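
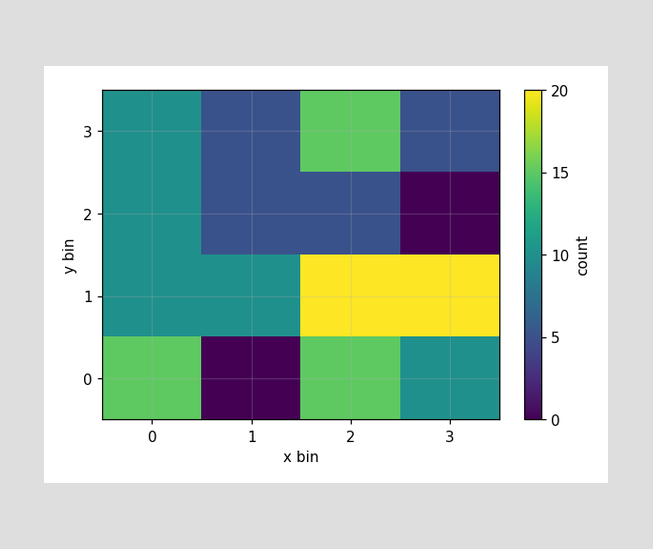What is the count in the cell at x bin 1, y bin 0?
Matching the cell (1, 0) against the colorbar gives 0.

0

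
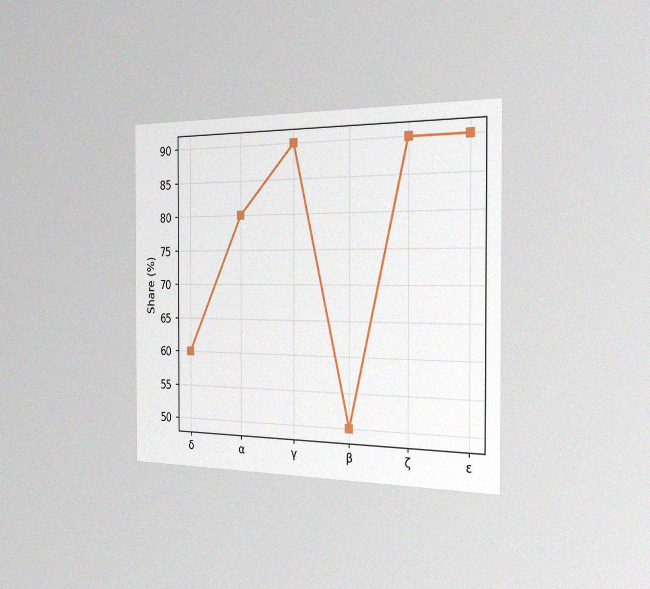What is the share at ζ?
90%

The chart is viewed slightly from the right, with some photo noise. At ζ, the line is at 90%.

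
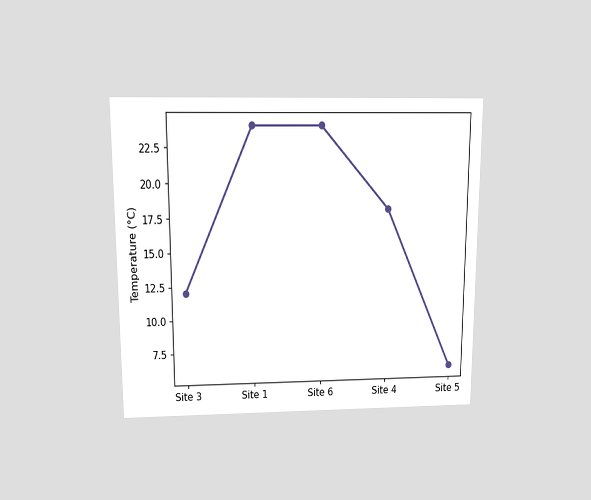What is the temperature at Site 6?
24°C

The chart is viewed slightly from above. At Site 6, the line is at 24°C.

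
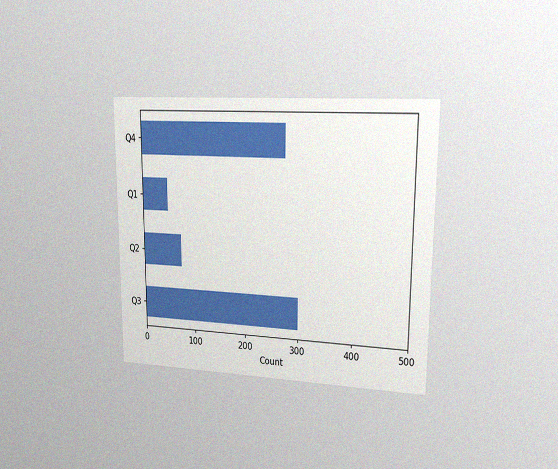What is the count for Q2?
75

The chart is viewed slightly from the right, with some photo noise. Reading along the chart's x-axis, the Q2 bar reaches 75.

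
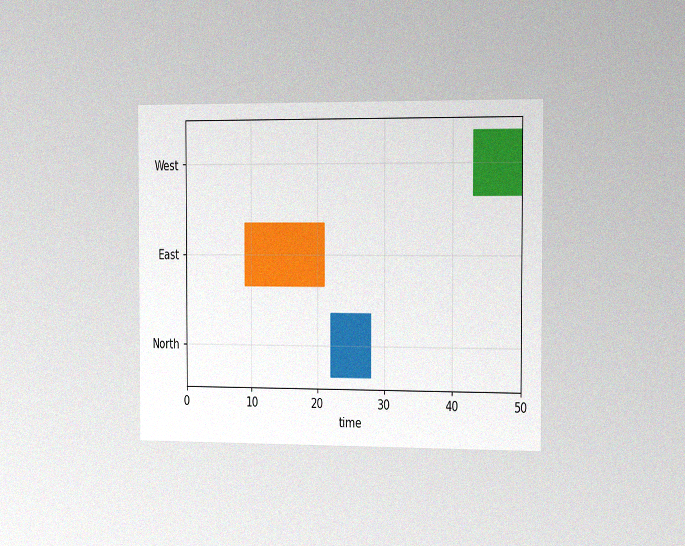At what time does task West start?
43

The chart is viewed slightly from the right, with some photo noise. The West bar begins at t=43.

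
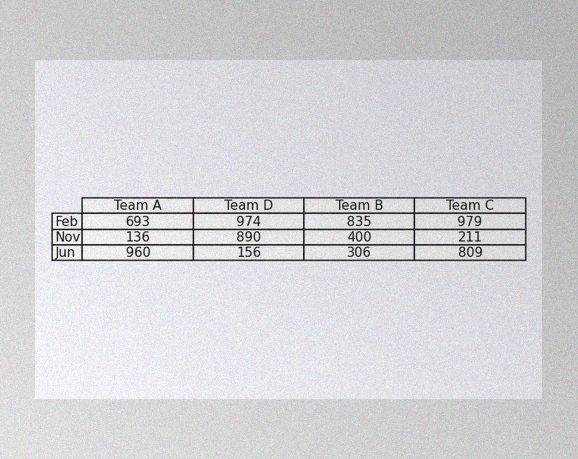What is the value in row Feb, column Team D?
974

The image has some photo noise and uneven lighting. The (Feb, Team D) cell reads 974.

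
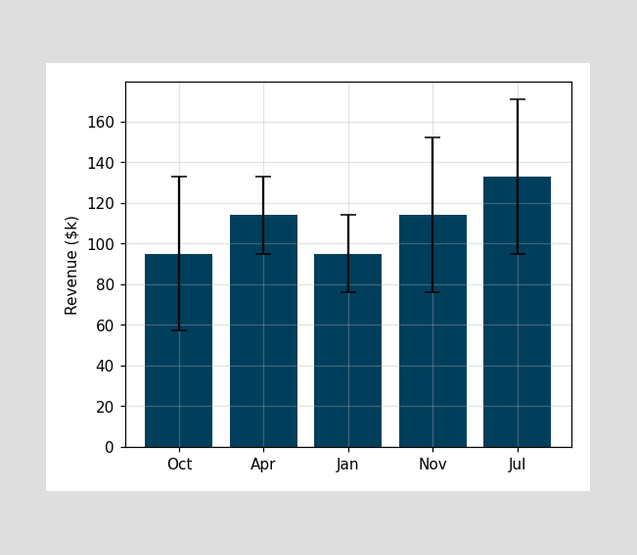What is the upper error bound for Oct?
The Oct bar's upper whisker reaches $133k.

$133k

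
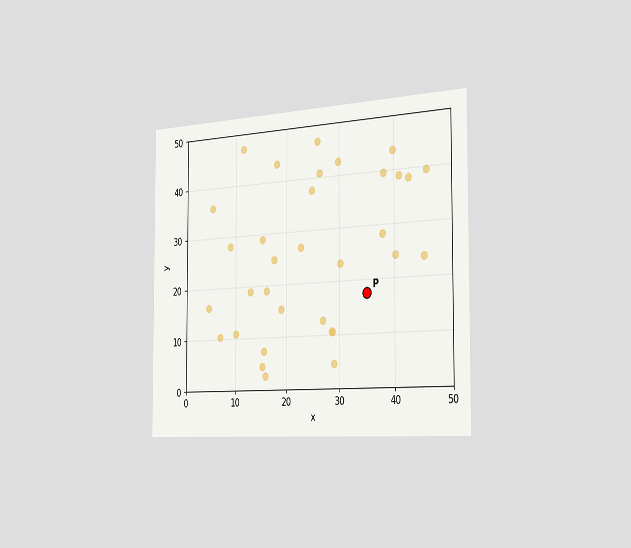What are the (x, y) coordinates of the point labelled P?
The chart is viewed slightly from the right. Following the gridlines from P to each axis, P sits at (35, 17.5).

(35, 17.5)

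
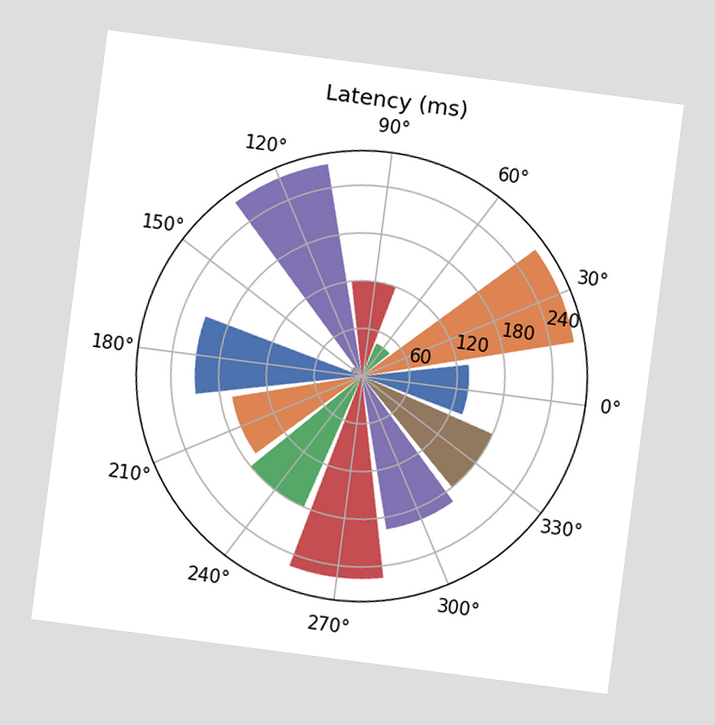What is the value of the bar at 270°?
The chart is tilted about 7° clockwise. The bar at 270° reaches 255ms on the radial axis.

255ms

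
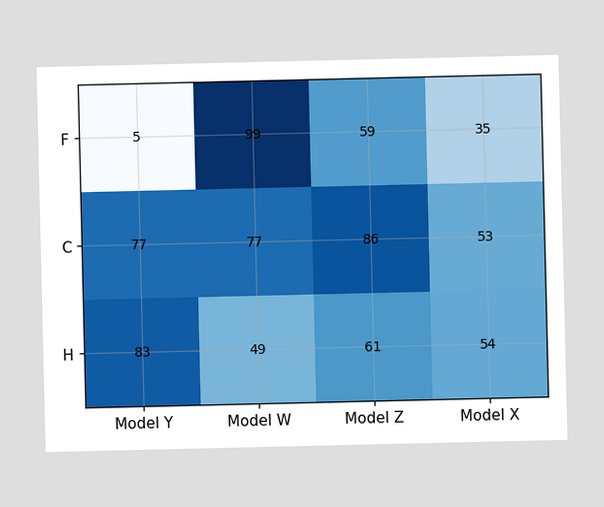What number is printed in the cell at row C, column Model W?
The (C, Model W) cell reads 77.

77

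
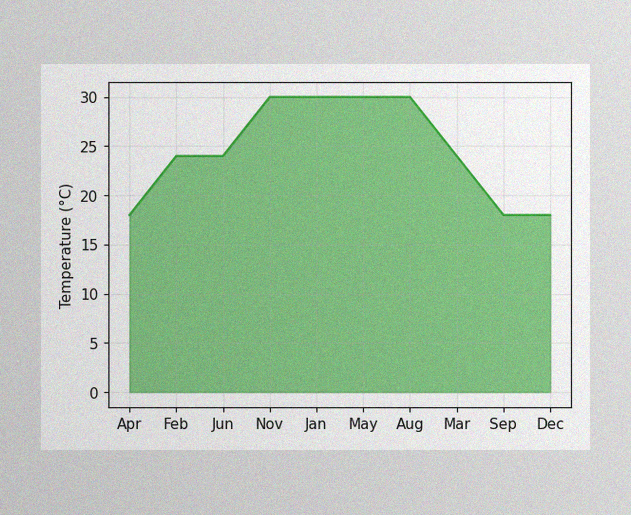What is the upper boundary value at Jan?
30°C

The image has some photo noise and uneven lighting. At Jan the upper boundary is at 30°C.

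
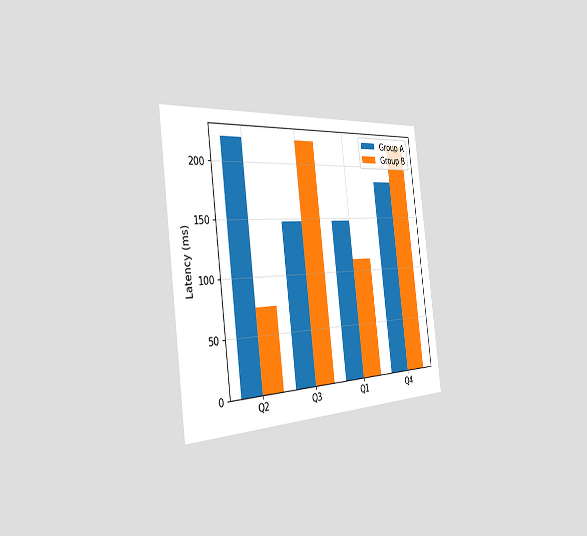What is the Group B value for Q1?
111ms

The chart is tilted about 7° counter-clockwise and viewed slightly from the left. The Group B bar at Q1 reaches 111ms on the y-axis.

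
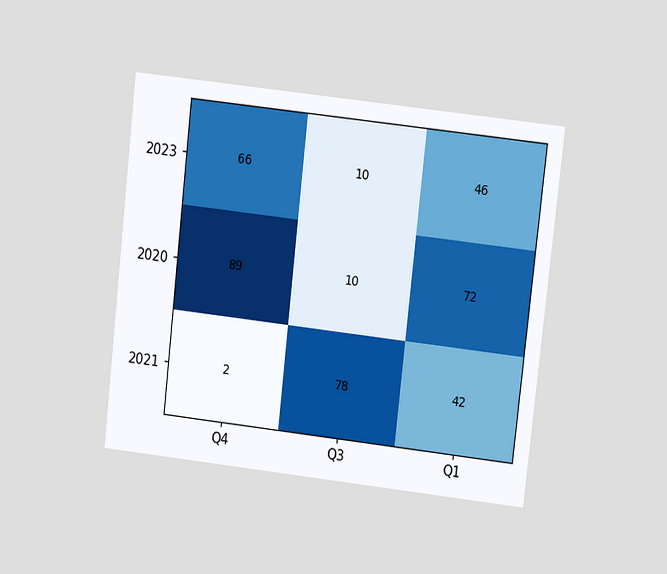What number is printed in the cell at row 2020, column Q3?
10

The chart is tilted about 6° clockwise and viewed at a slight angle. The (2020, Q3) cell reads 10.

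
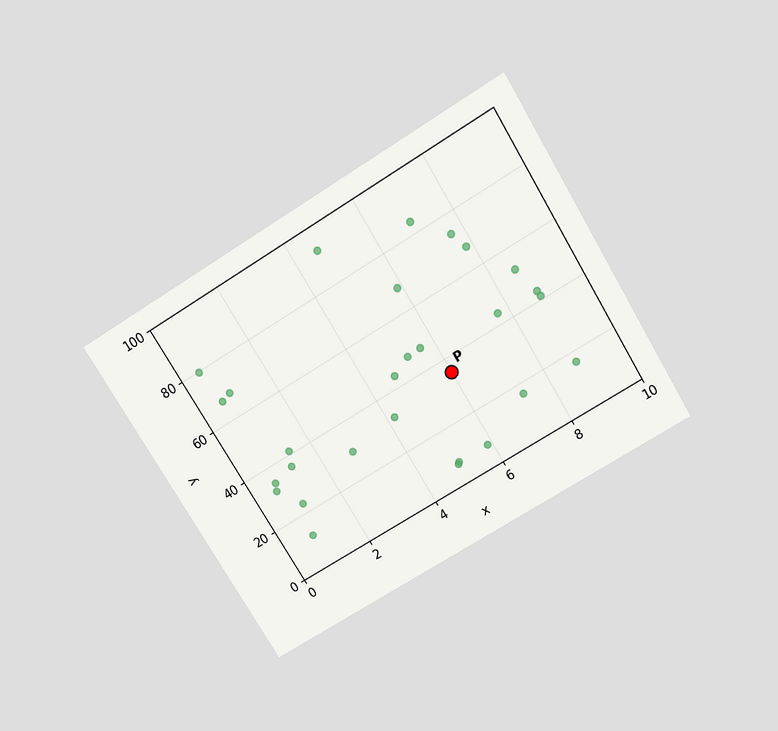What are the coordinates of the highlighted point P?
(6, 35)

The chart is tilted about 31° counter-clockwise and viewed slightly from above. Following the gridlines from P to each axis, P sits at (6, 35).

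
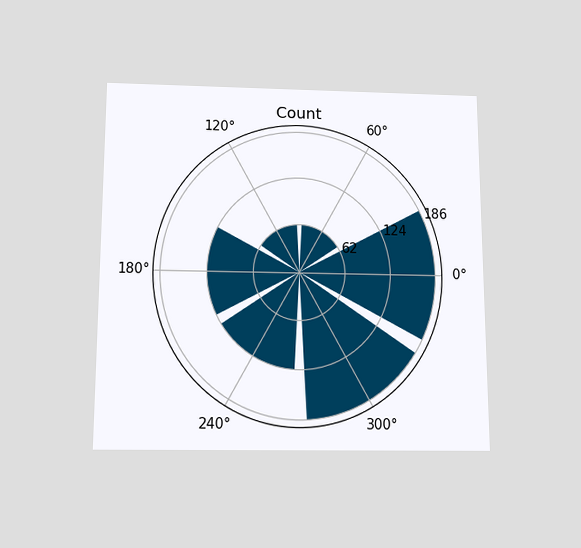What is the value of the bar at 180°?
The chart is viewed slightly from below. The bar at 180° reaches 124 on the radial axis.

124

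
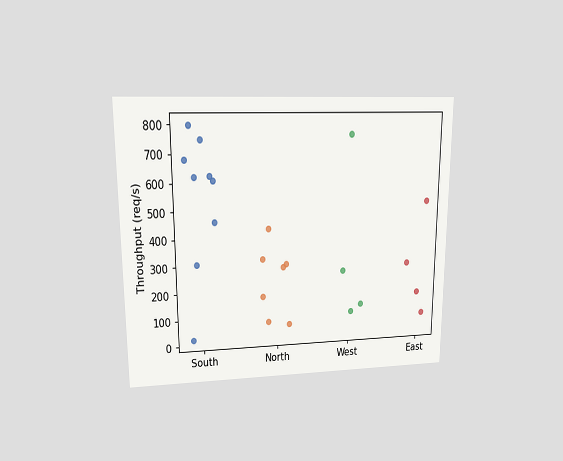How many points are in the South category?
The chart is viewed at a slight angle. Counting the markers in the South column gives 9.

9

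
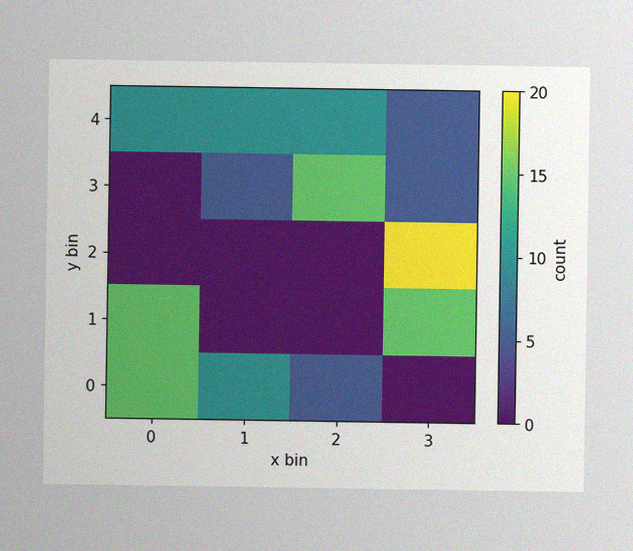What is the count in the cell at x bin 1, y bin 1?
The image has some photo noise and uneven lighting. Matching the cell (1, 1) against the colorbar gives 0.

0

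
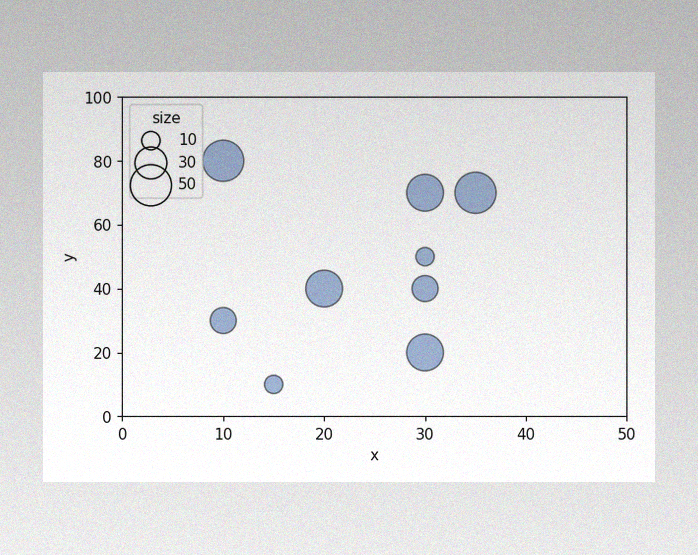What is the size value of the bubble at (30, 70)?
The image has some photo noise and uneven lighting. Matching the bubble at (30, 70) against the size legend gives 40.

40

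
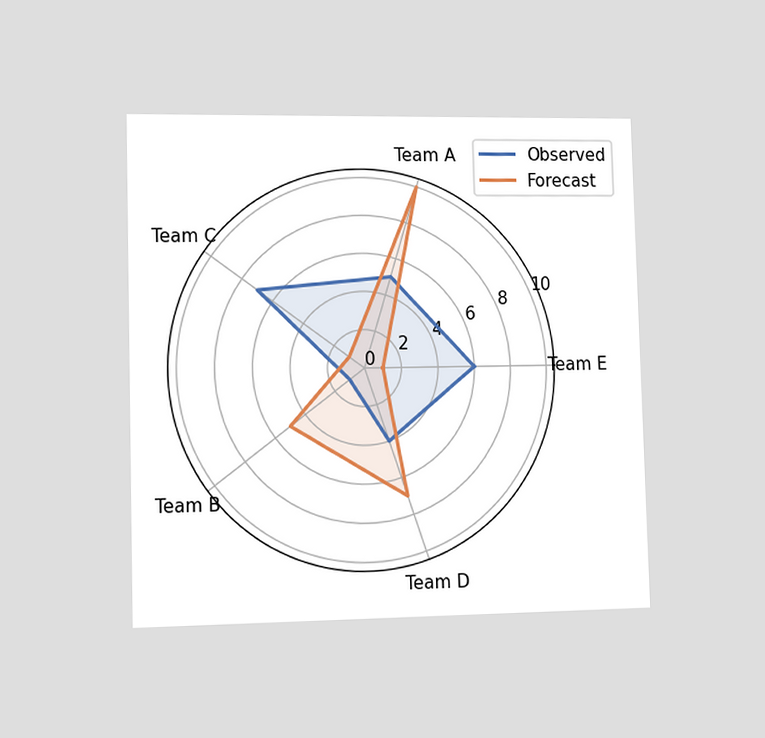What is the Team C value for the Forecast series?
The chart is viewed slightly from the left. On the Team C axis, Forecast reaches 1.

1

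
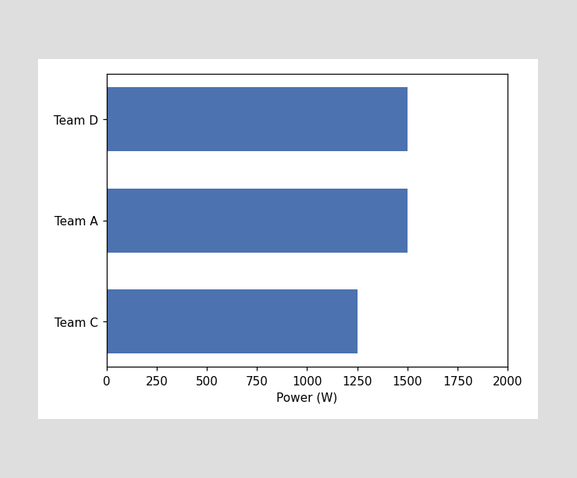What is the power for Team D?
Reading along the chart's x-axis, the Team D bar reaches 1500W.

1500W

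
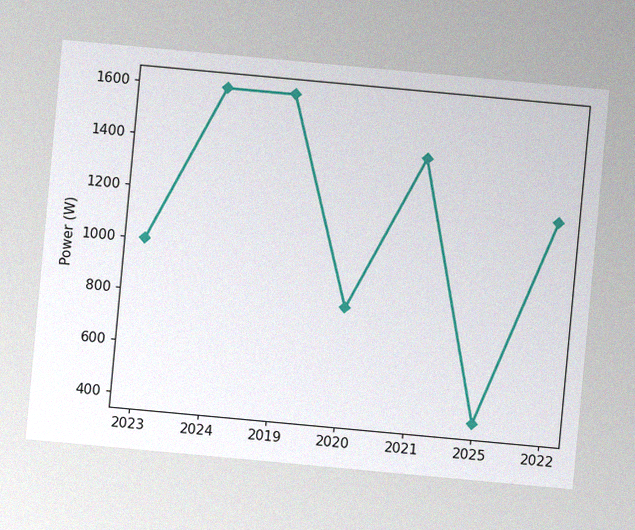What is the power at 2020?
The chart is tilted about 5° clockwise, with some photo noise. At 2020, the line is at 800W.

800W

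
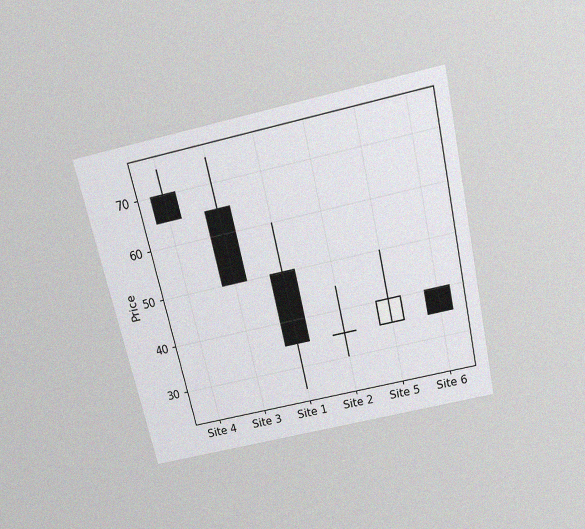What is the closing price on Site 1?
The chart is tilted about 13° counter-clockwise and viewed slightly from above, with some photo noise. The Site 1 candle closes at 35.

35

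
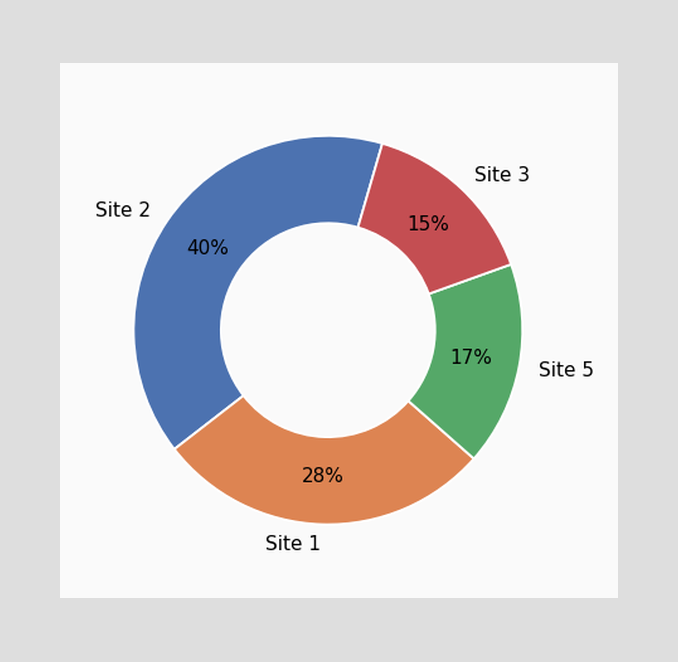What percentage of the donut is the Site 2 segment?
40%

The Site 2 segment takes up 40% of the ring.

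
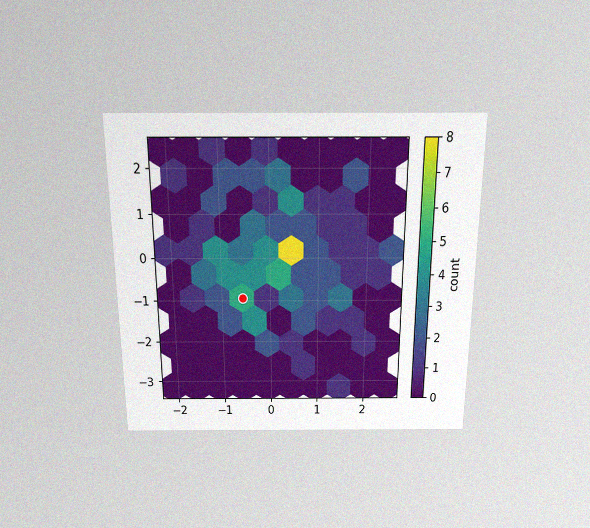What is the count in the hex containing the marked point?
5

The chart is viewed slightly from above, with some photo noise. The marked hex reads 5 on the colorbar.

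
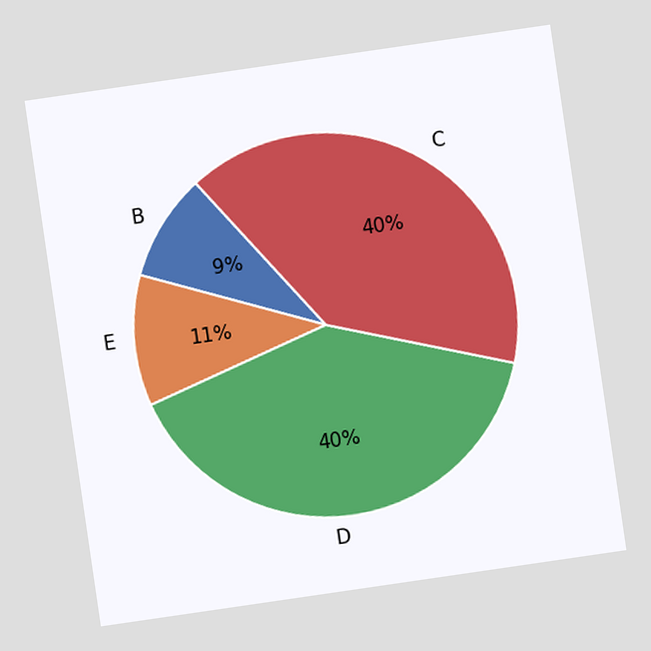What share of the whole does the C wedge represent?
40%

The chart is tilted about 8° counter-clockwise. The C slice takes up 40% of the pie.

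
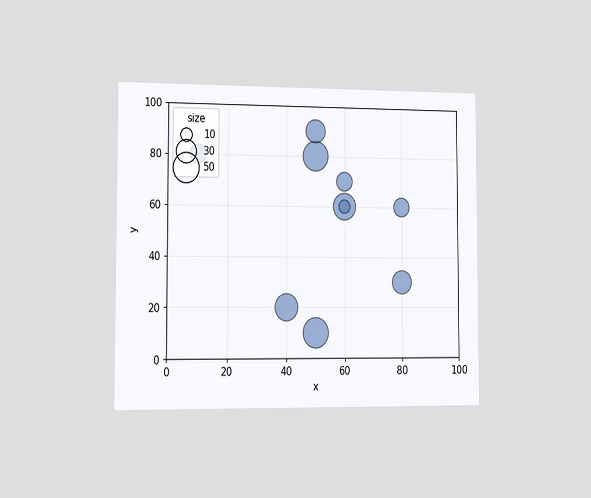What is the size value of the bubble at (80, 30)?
30

The chart is viewed slightly from the left. Matching the bubble at (80, 30) against the size legend gives 30.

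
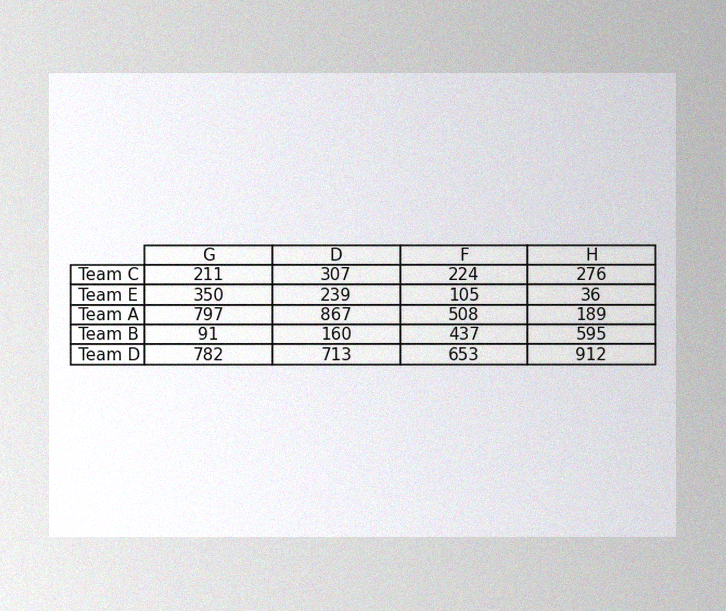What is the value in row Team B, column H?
The image has some photo noise and uneven lighting. The (Team B, H) cell reads 595.

595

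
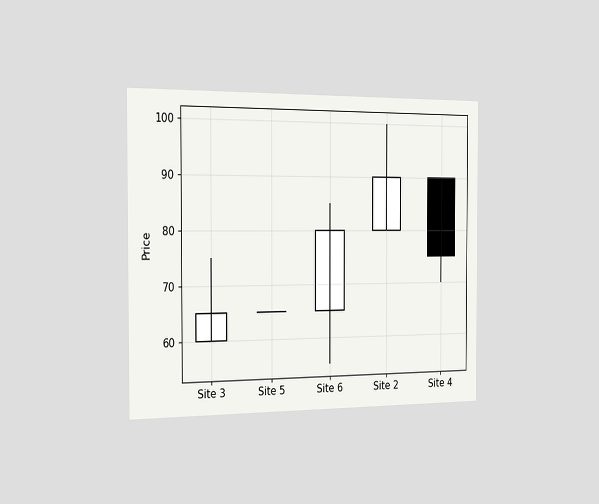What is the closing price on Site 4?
75

The chart is viewed slightly from the left. The Site 4 candle closes at 75.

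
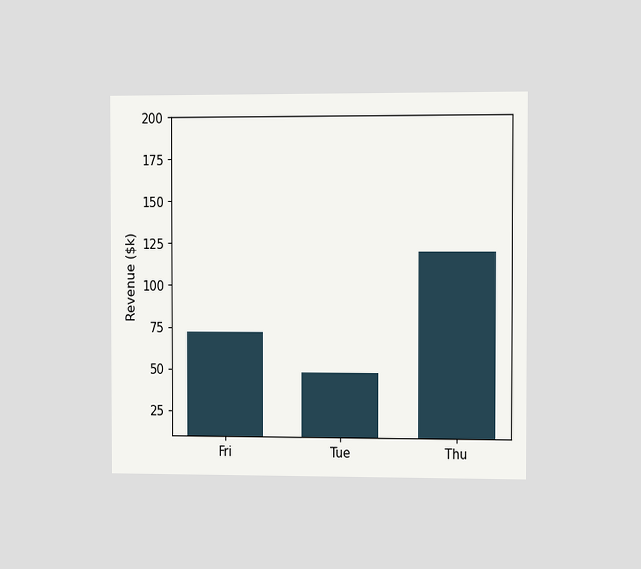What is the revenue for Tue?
The chart is viewed slightly from the right. Reading along the chart's y-axis, the Tue bar reaches $48k.

$48k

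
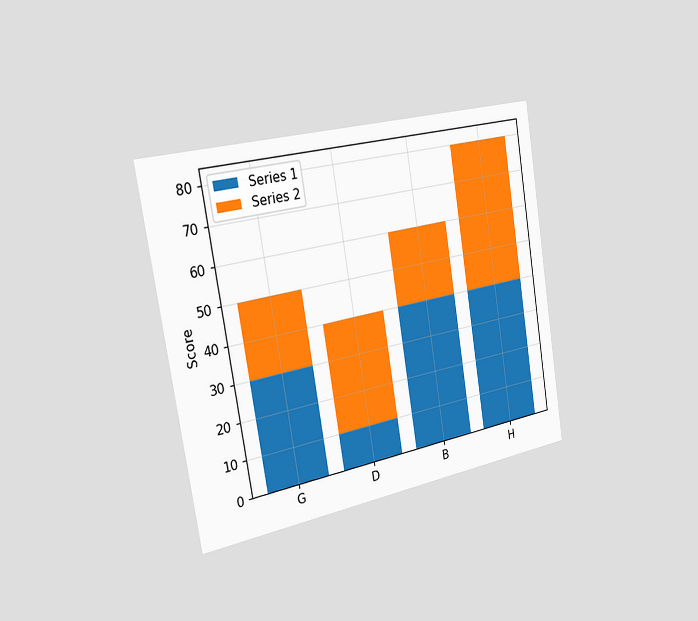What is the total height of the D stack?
40

The chart is tilted about 9° counter-clockwise and viewed slightly from the left. The D stack's top reaches 40 on the y-axis.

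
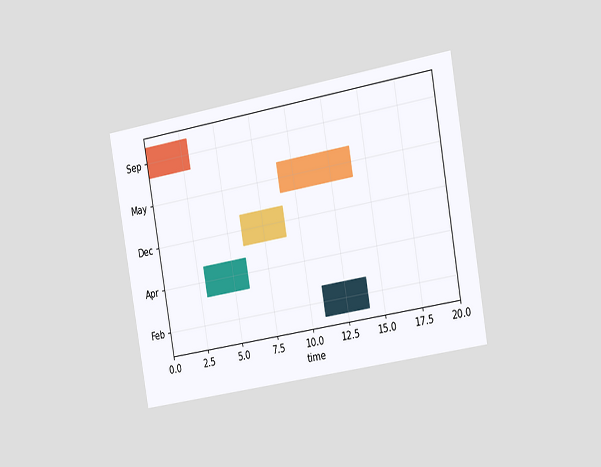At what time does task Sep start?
The chart is tilted about 10° counter-clockwise and viewed slightly from the right. The Sep bar begins at t=0.

0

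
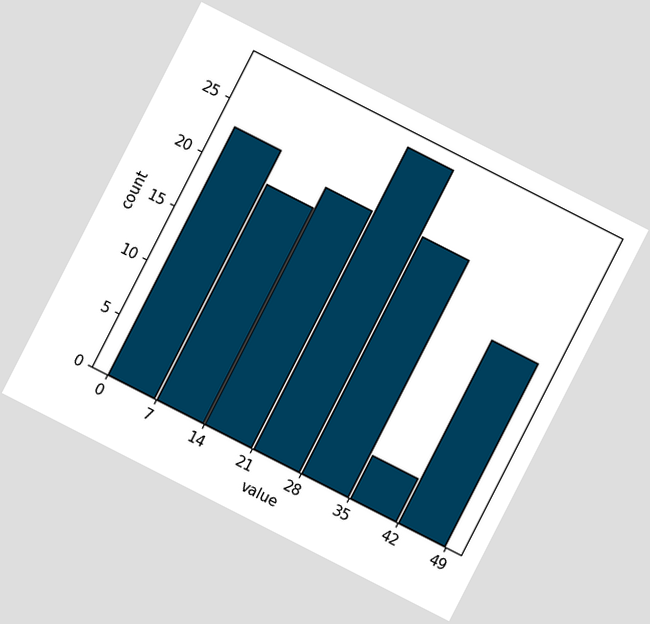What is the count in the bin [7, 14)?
The chart is tilted about 27° clockwise. The [7, 14) bin has height 20.

20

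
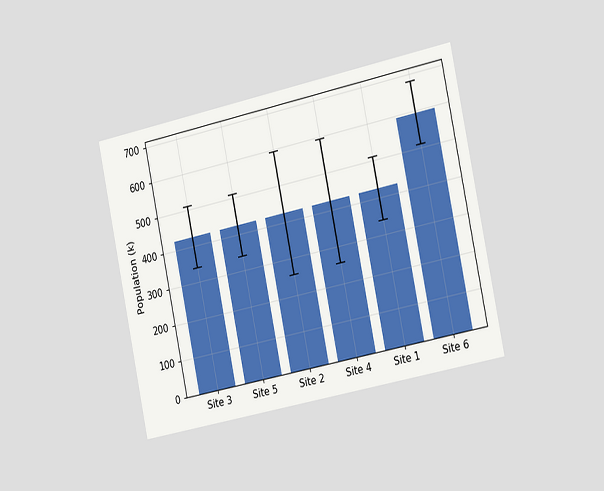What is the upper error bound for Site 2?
The chart is tilted about 12° counter-clockwise and viewed slightly from the right. The Site 2 bar's upper whisker reaches 595k.

595k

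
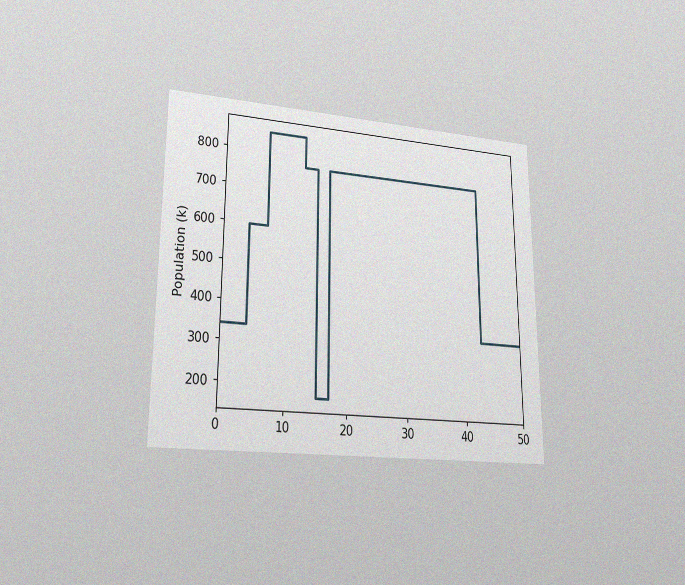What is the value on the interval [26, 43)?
765k

The chart is viewed at a slight angle, with some photo noise. On [26, 43) the step sits at 765k.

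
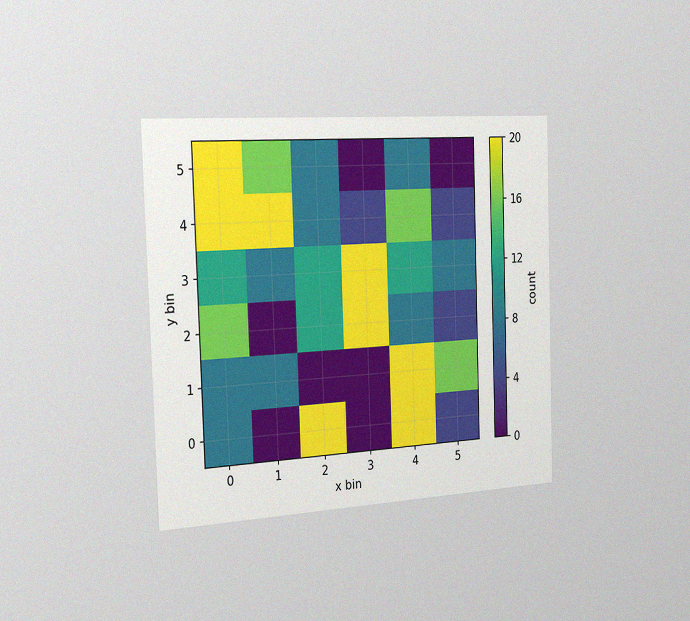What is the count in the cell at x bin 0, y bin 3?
The chart is viewed slightly from the left, with some photo noise. Matching the cell (0, 3) against the colorbar gives 12.

12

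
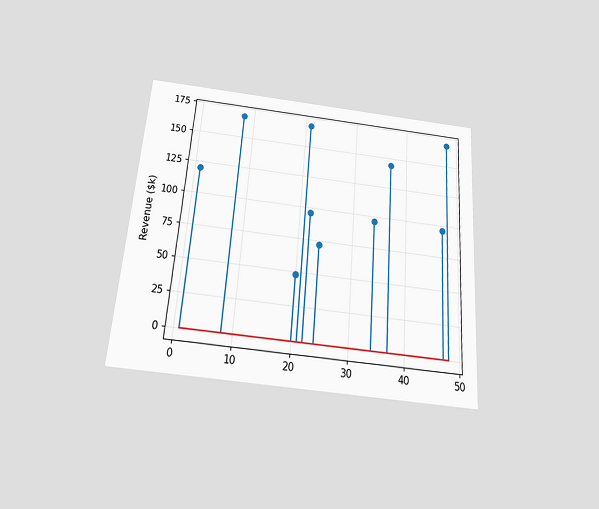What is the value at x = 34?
The chart is tilted about 4° clockwise and viewed slightly from below. The stem at x=34 reaches $96k.

$96k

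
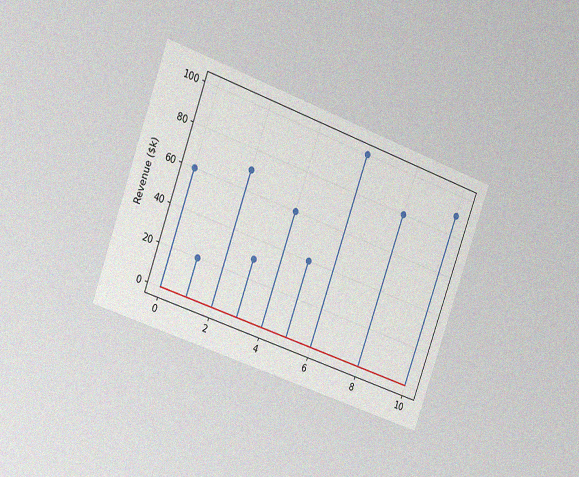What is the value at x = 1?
The chart is tilted about 20° clockwise and viewed slightly from the left, with some photo noise. The stem at x=1 reaches $20k.

$20k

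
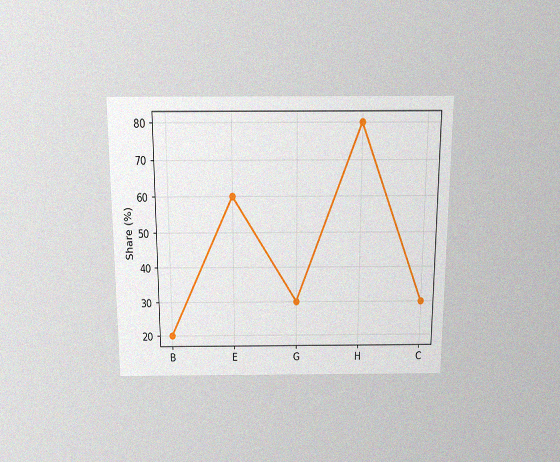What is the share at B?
The chart is viewed slightly from above, with some photo noise. At B, the line is at 20%.

20%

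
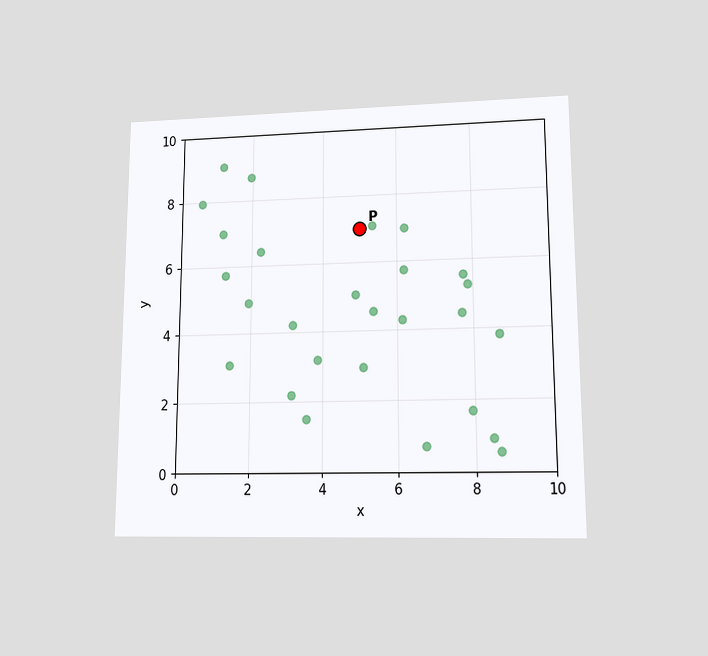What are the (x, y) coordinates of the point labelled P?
(5, 7)

The chart is viewed at a slight angle. Following the gridlines from P to each axis, P sits at (5, 7).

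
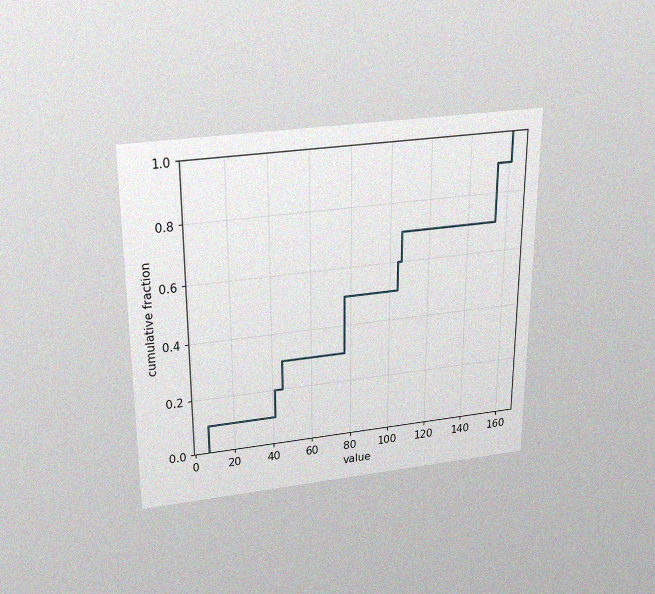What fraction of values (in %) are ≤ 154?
90%

The chart is viewed slightly from above, with some photo noise. At x=154 the ECDF step is at 90%.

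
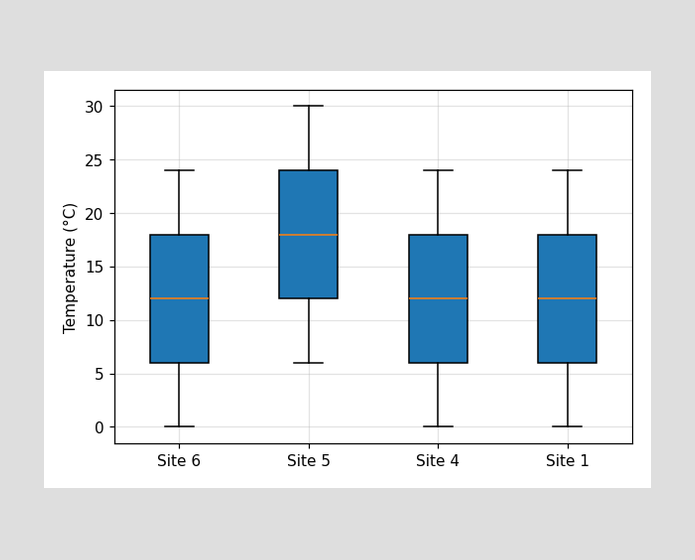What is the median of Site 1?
12°C

The median line in the Site 1 box sits at 12°C.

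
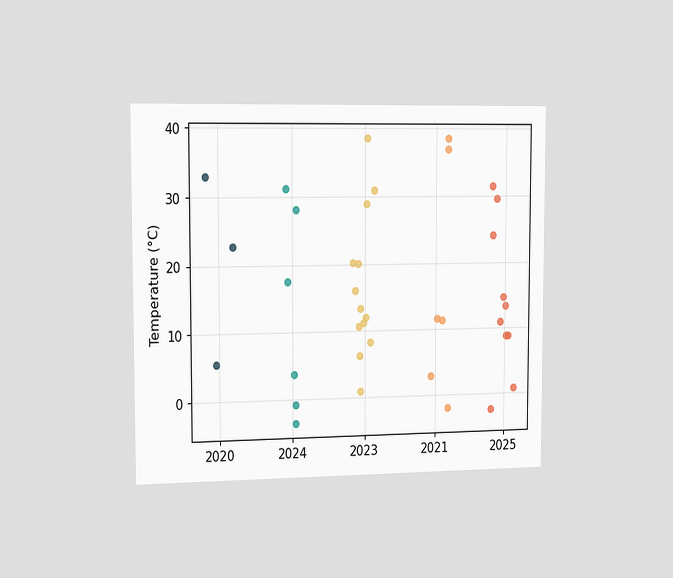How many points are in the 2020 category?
3

The chart is viewed slightly from the left. Counting the markers in the 2020 column gives 3.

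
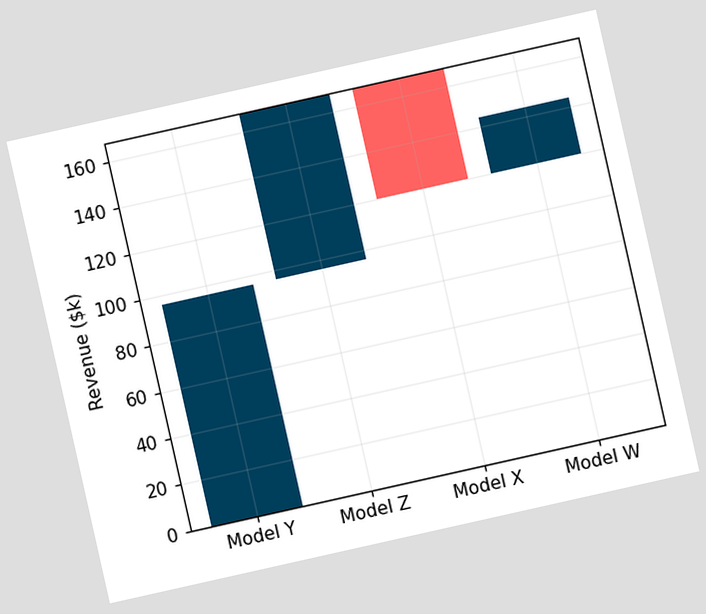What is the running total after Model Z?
The chart is tilted about 13° counter-clockwise. After Model Z the running total reaches $168k.

$168k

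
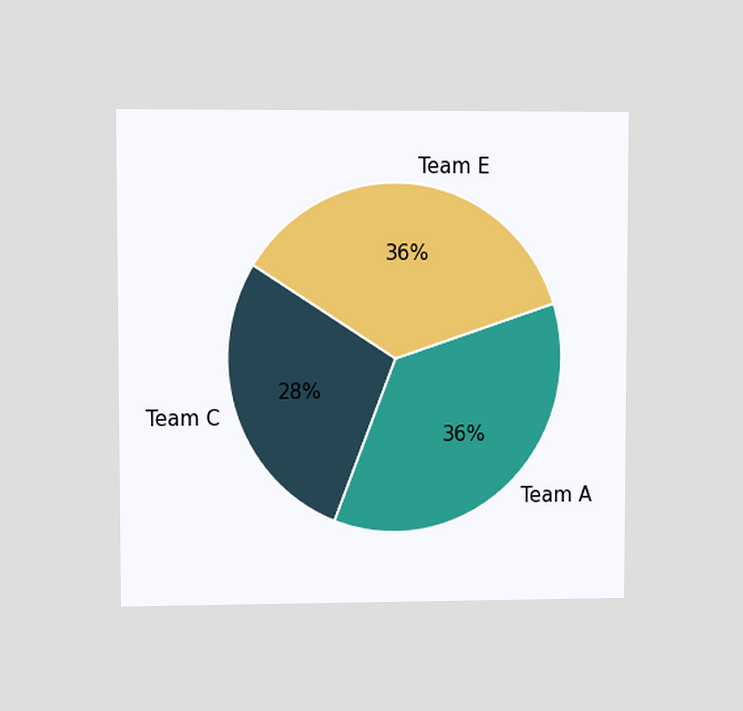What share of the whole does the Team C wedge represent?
28%

The chart is viewed at a slight angle. The Team C slice takes up 28% of the pie.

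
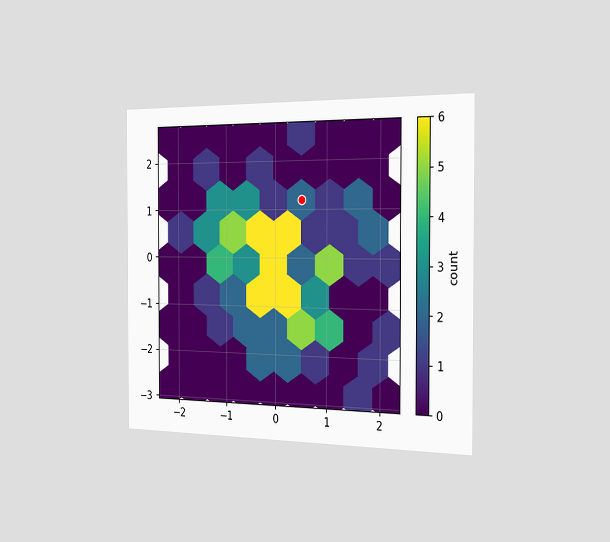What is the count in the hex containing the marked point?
2

The chart is viewed slightly from the right. The marked hex reads 2 on the colorbar.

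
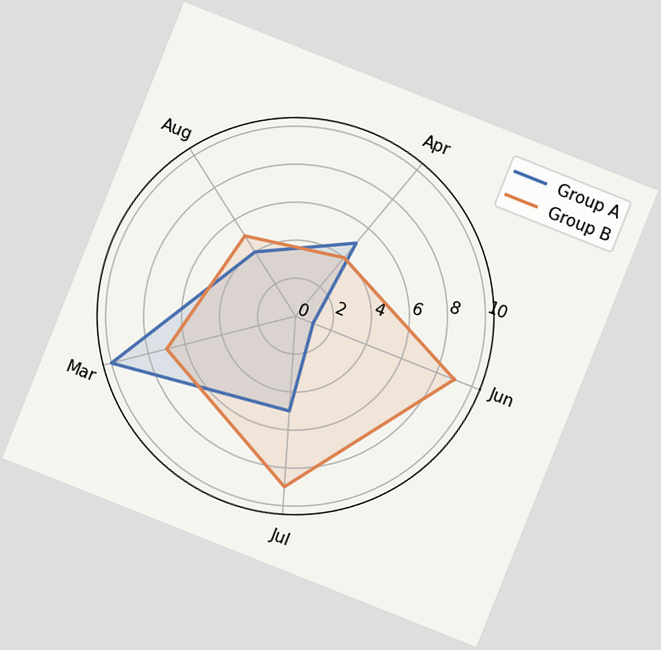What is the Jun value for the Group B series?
9

The chart is tilted about 22° clockwise. On the Jun axis, Group B reaches 9.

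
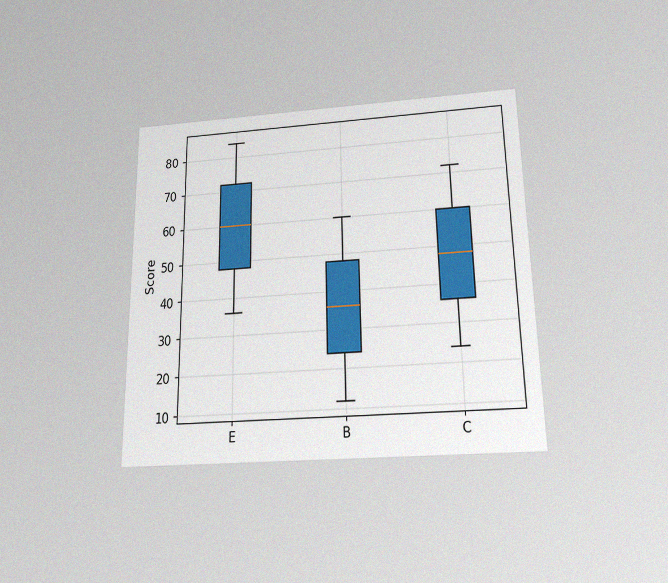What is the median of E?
60

The chart is viewed slightly from below, with some photo noise. The median line in the E box sits at 60.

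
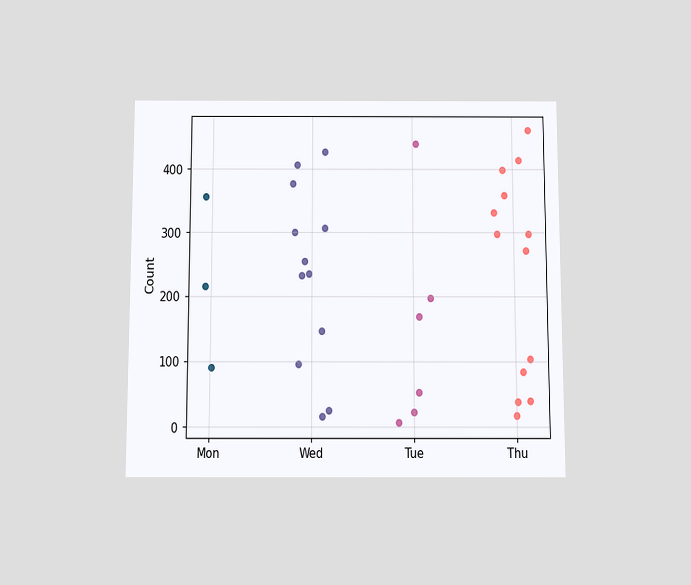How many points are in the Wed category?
12

The chart is viewed slightly from below. Counting the markers in the Wed column gives 12.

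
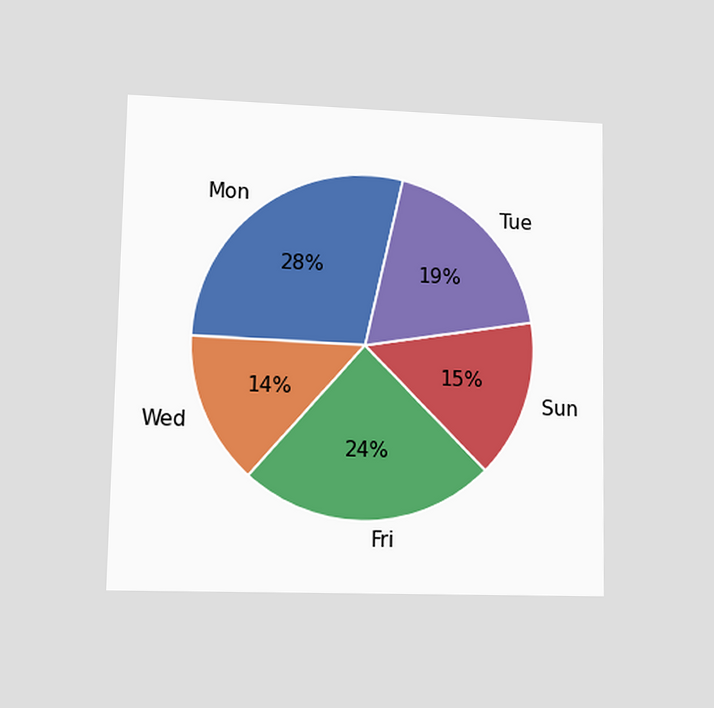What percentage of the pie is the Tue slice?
19%

The chart is viewed at a slight angle. The Tue slice takes up 19% of the pie.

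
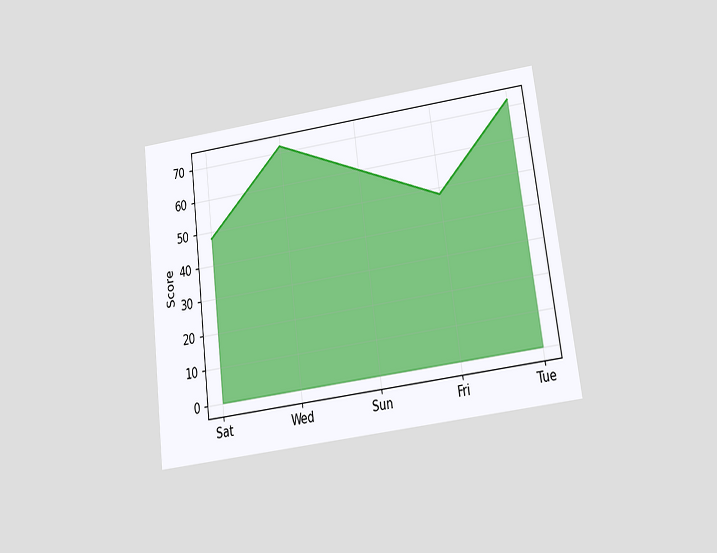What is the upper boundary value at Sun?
60

The chart is tilted about 7° counter-clockwise and viewed at a slight angle. At Sun the upper boundary is at 60.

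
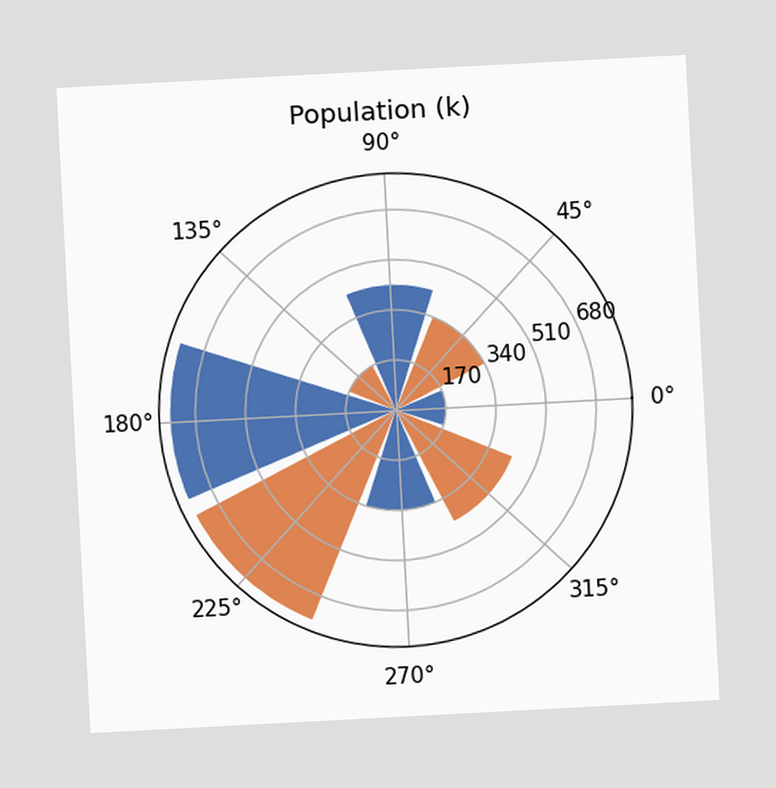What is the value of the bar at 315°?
425k

The chart is tilted about 3° counter-clockwise. The bar at 315° reaches 425k on the radial axis.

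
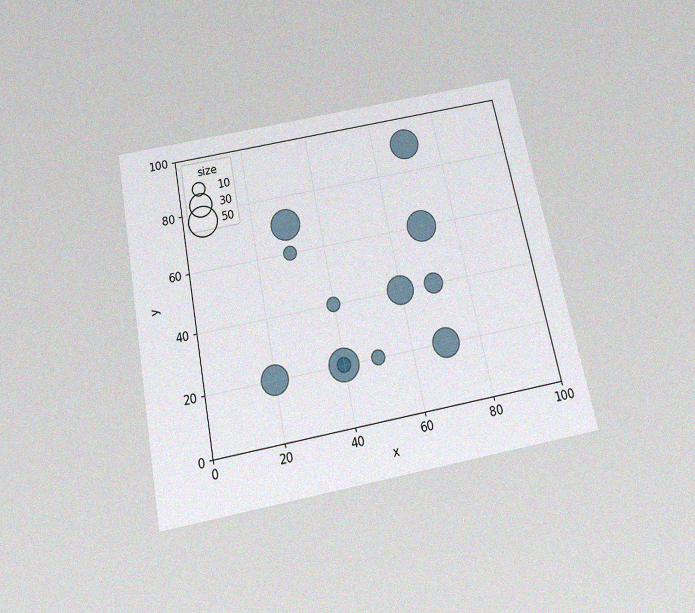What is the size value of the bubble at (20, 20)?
40

The chart is tilted about 11° counter-clockwise and viewed slightly from below, with some photo noise. Matching the bubble at (20, 20) against the size legend gives 40.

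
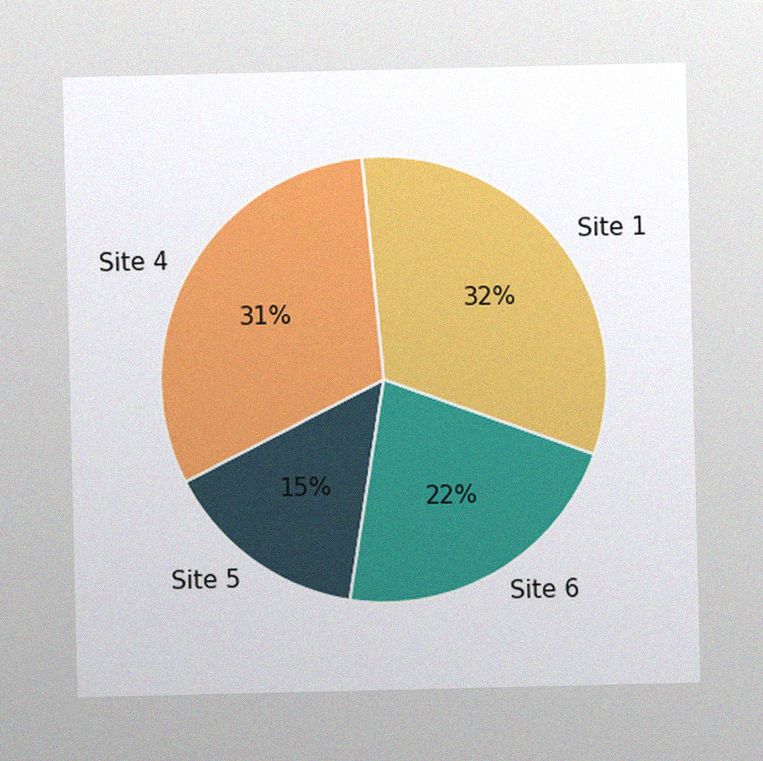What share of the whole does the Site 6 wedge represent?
22%

The image has some photo noise and uneven lighting. The Site 6 slice takes up 22% of the pie.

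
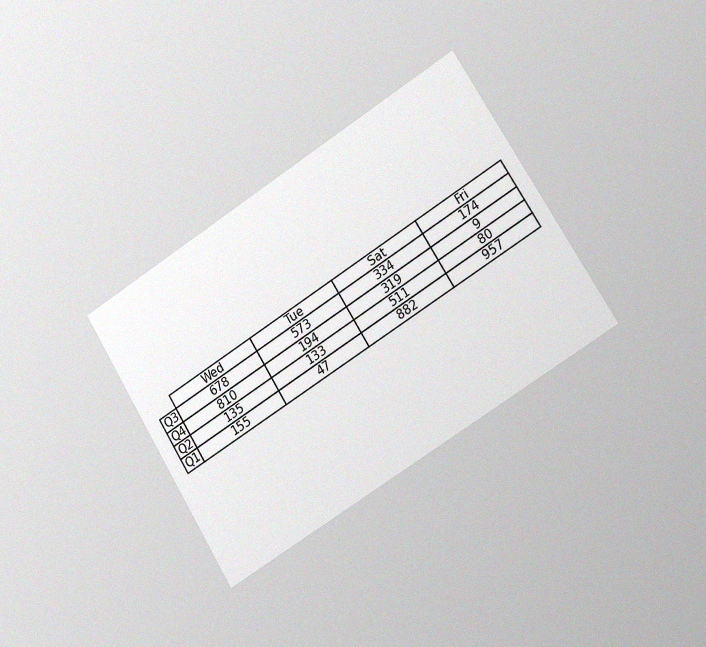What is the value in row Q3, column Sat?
334

The chart is tilted about 32° counter-clockwise and viewed slightly from the right, with some photo noise. The (Q3, Sat) cell reads 334.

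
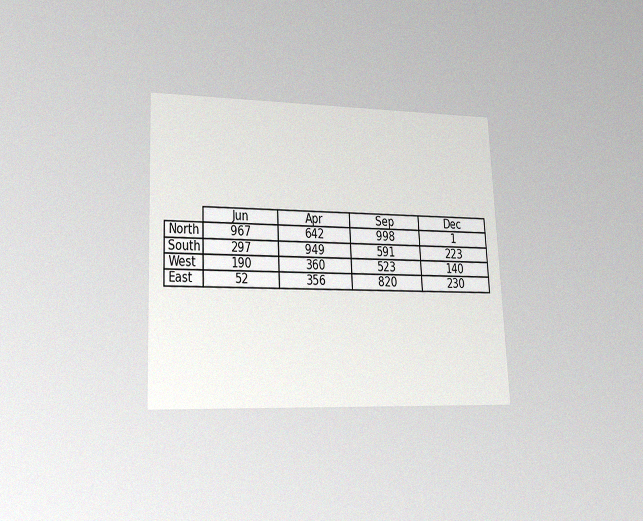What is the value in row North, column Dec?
1

The chart is tilted about 3° counter-clockwise and viewed at a slight angle, with some photo noise. The (North, Dec) cell reads 1.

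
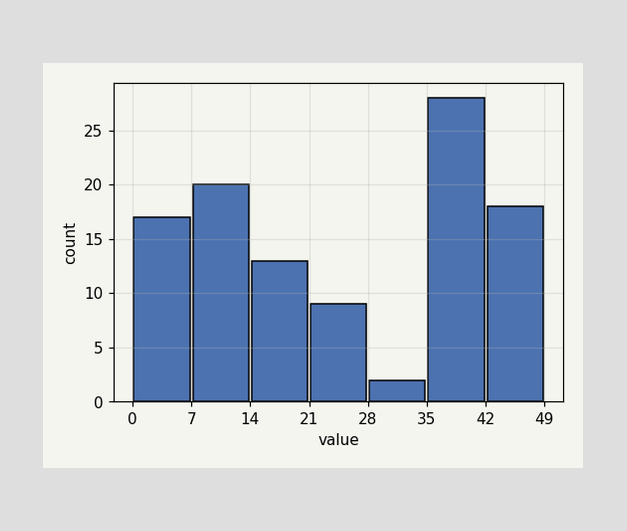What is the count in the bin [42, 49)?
The [42, 49) bin has height 18.

18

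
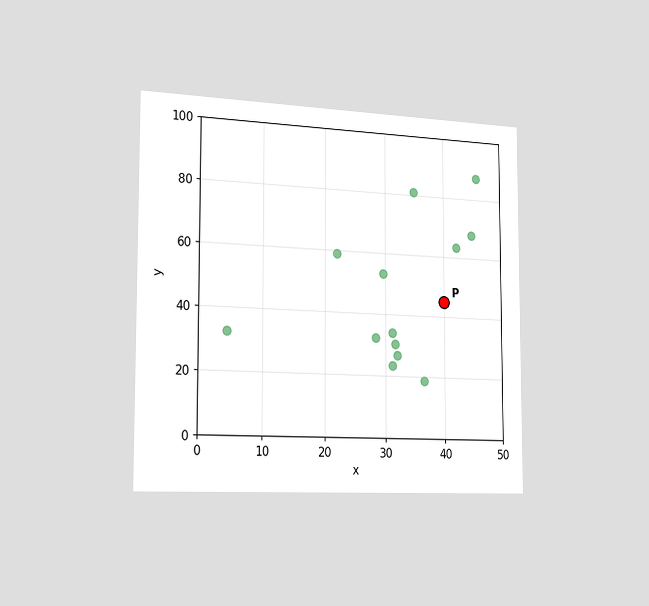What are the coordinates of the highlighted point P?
(40, 45)

The chart is viewed slightly from the left. Following the gridlines from P to each axis, P sits at (40, 45).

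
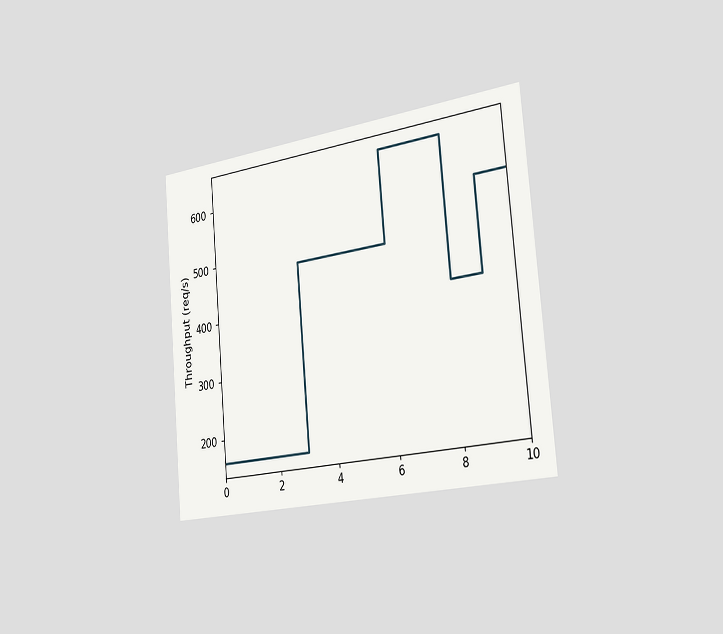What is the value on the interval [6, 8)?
The chart is tilted about 5° counter-clockwise and viewed slightly from the right. On [6, 8) the step sits at 640req/s.

640req/s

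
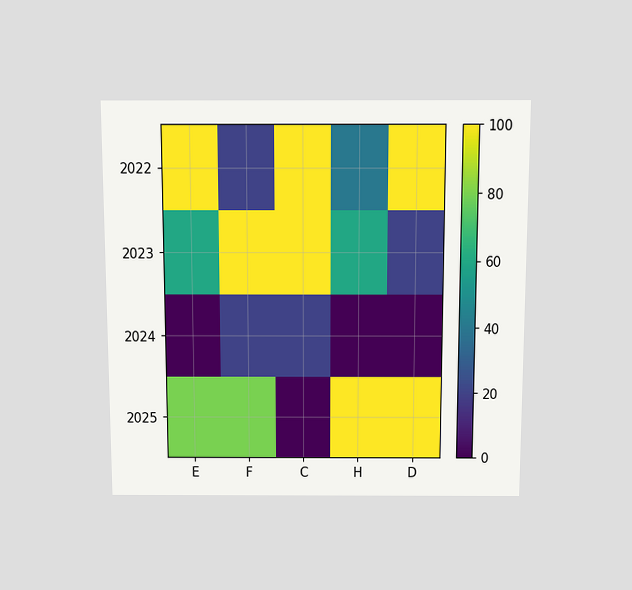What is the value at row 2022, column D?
100

The chart is viewed slightly from above. Matching cell (2022, D) against the colorbar gives 100.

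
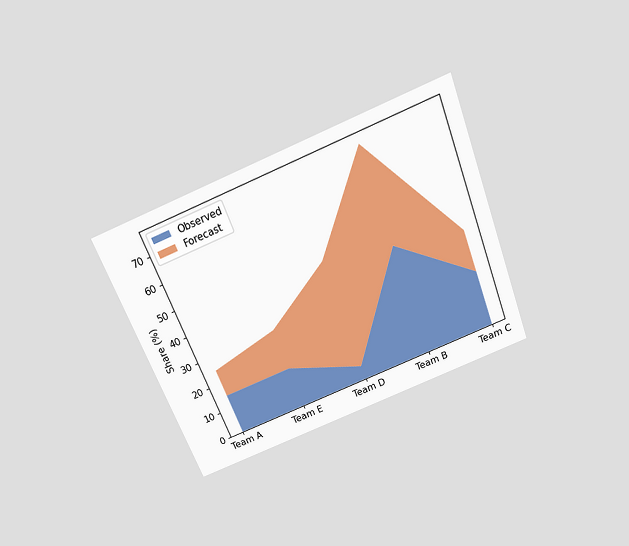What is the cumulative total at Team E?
30%

The chart is tilted about 21° counter-clockwise and viewed slightly from above. The stacked total at Team E reaches 30%.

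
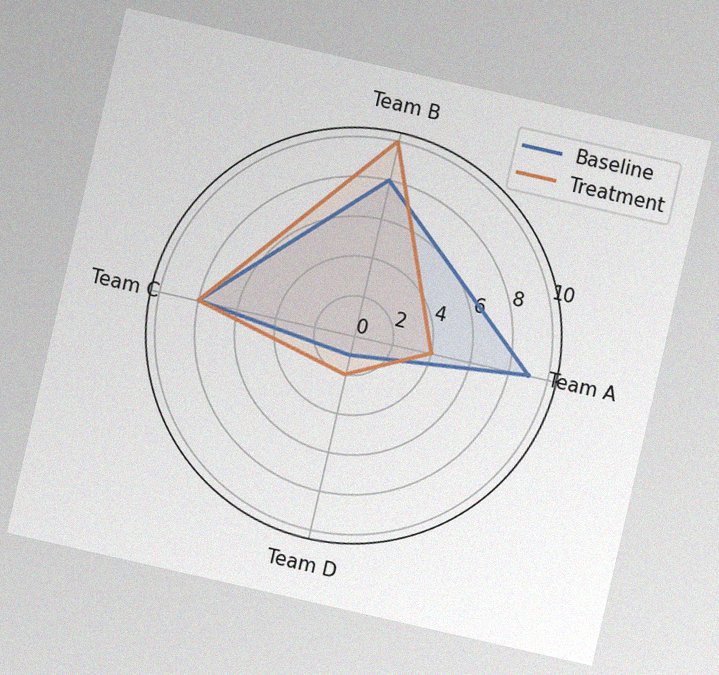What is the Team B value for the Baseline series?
The chart is tilted about 13° clockwise, with some photo noise. On the Team B axis, Baseline reaches 8.

8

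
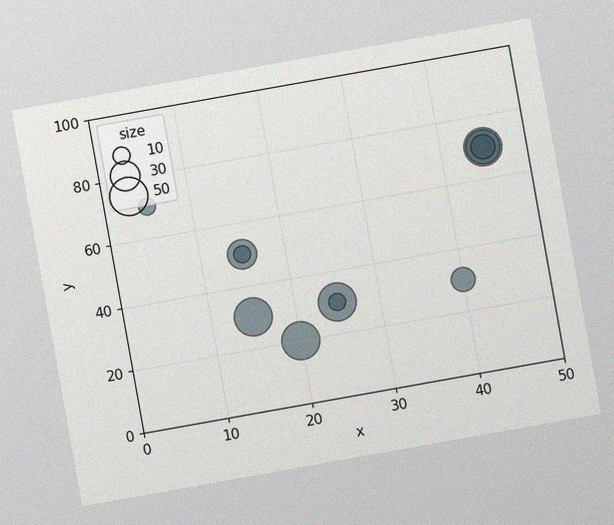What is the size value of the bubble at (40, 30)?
The chart is tilted about 10° counter-clockwise, with some photo noise. Matching the bubble at (40, 30) against the size legend gives 20.

20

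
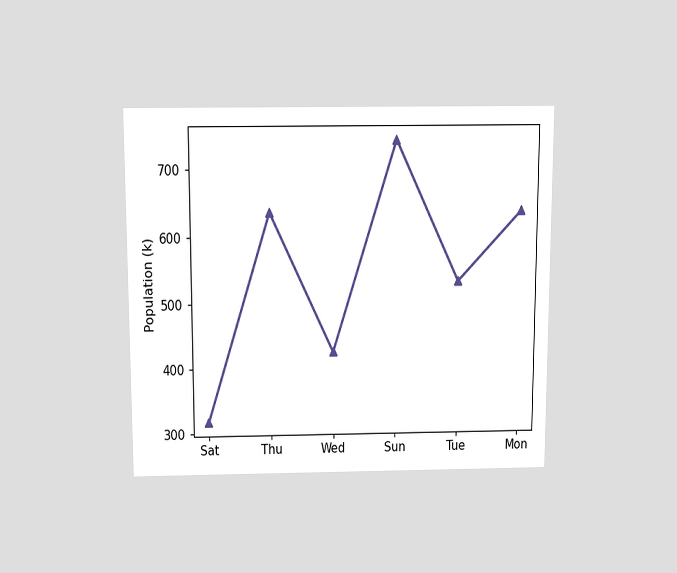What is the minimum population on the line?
318k

The chart is viewed slightly from above. The lowest point is at Sat, and reading across to the y-axis gives 318k.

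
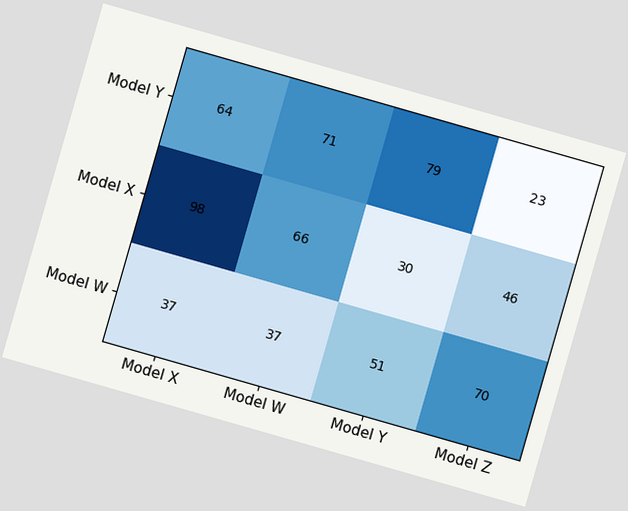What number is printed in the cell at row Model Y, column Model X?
The chart is tilted about 16° clockwise. The (Model Y, Model X) cell reads 64.

64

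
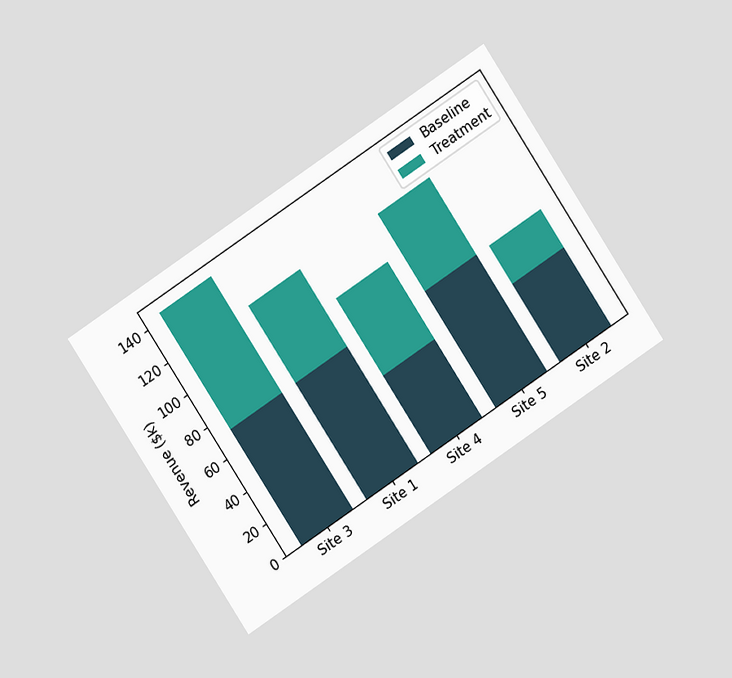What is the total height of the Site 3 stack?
$144k

The chart is tilted about 33° counter-clockwise and viewed at a slight angle. The Site 3 stack's top reaches $144k on the y-axis.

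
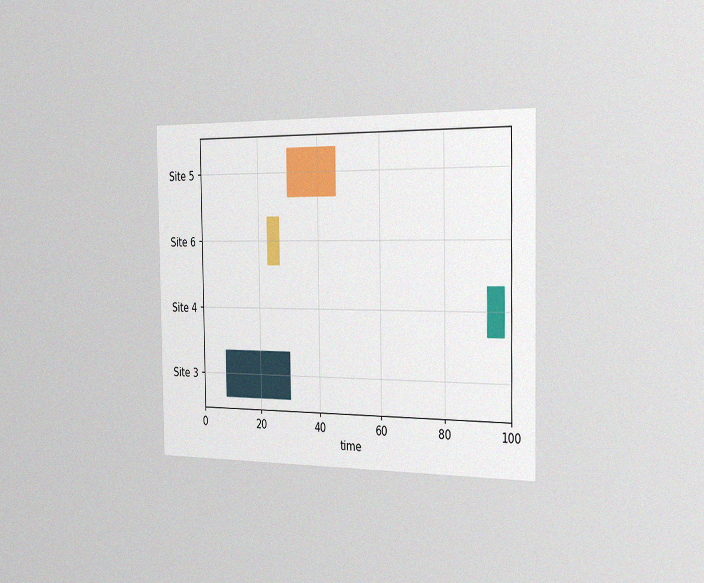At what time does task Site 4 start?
The chart is viewed slightly from the right, with some photo noise. The Site 4 bar begins at t=93.

93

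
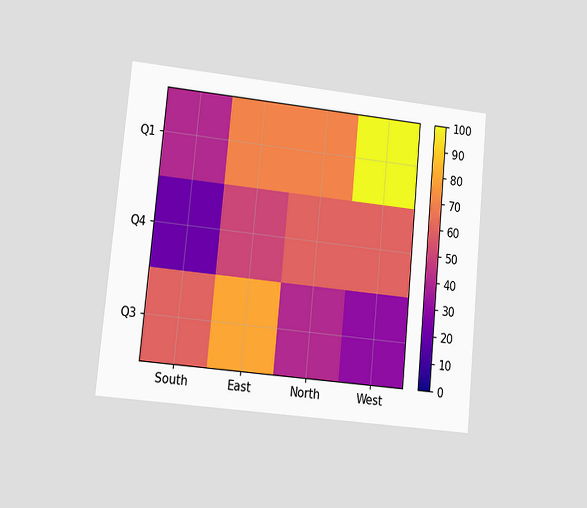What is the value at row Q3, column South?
The chart is tilted about 6° clockwise and viewed at a slight angle. Matching cell (Q3, South) against the colorbar gives 60.

60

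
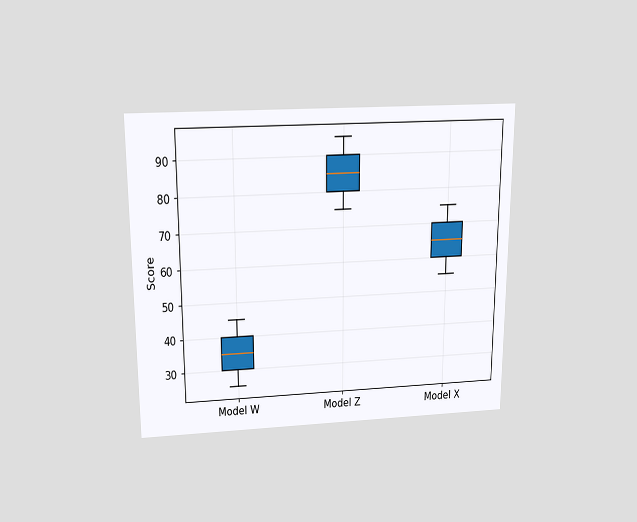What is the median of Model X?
65

The chart is viewed slightly from above. The median line in the Model X box sits at 65.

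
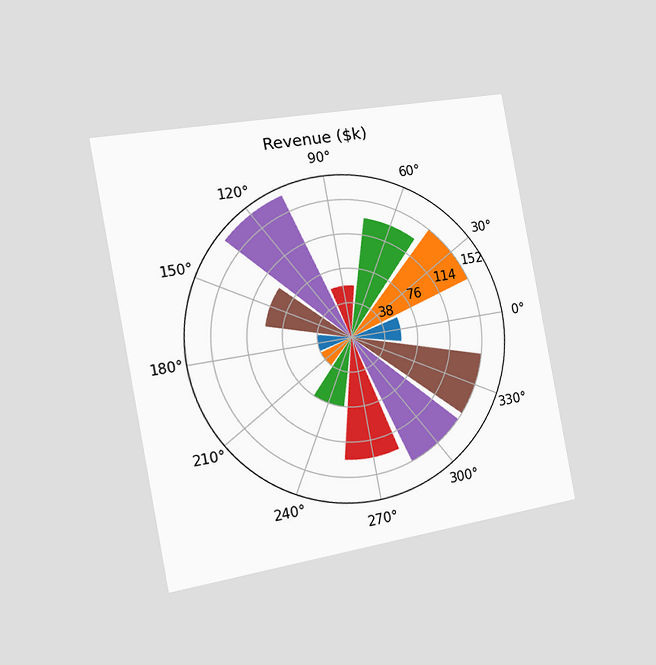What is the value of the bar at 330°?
$152k

The chart is tilted about 10° counter-clockwise and viewed slightly from the left. The bar at 330° reaches $152k on the radial axis.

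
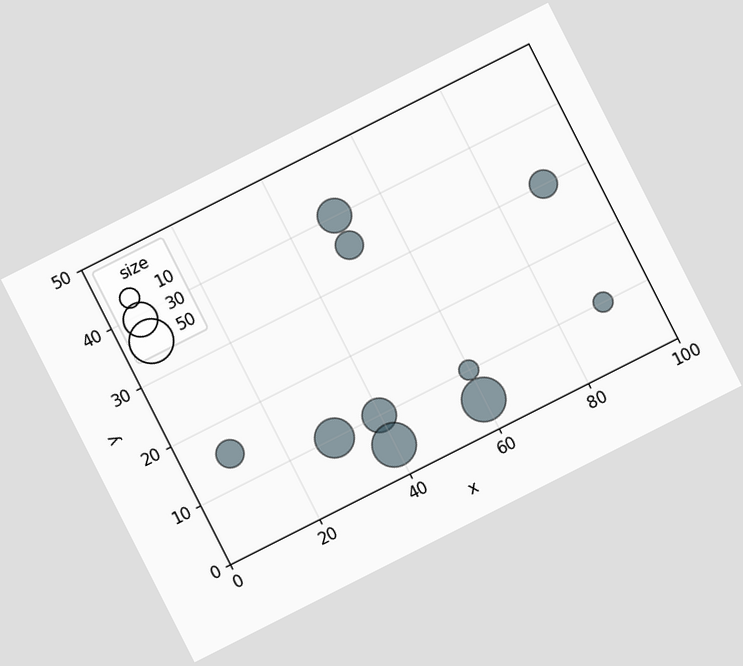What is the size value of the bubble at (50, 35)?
The chart is tilted about 27° counter-clockwise. Matching the bubble at (50, 35) against the size legend gives 20.

20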